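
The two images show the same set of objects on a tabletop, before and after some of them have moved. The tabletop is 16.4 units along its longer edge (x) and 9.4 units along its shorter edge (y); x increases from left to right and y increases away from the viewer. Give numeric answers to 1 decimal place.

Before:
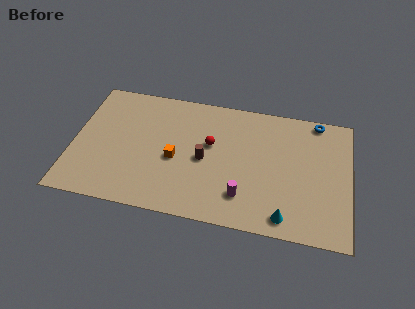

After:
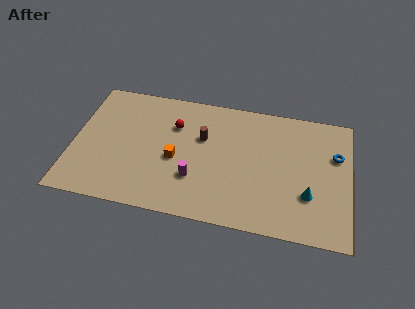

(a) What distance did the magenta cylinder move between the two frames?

3.0

From (10.2, 2.2) to (7.3, 2.9), the magenta cylinder covered √(2.9² + 0.7²) ≈ 3.0 units.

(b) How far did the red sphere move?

2.4

The red sphere moved from about (8.1, 5.6) to (5.9, 6.6), a distance of √(2.2² + 1.0²) ≈ 2.4.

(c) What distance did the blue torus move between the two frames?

2.7

The blue torus was near (14.3, 8.6) before and (15.5, 6.2) after, so it travelled √(1.2² + 2.4²) ≈ 2.7 units.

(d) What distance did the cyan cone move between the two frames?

2.2

The cyan cone was near (12.7, 1.2) before and (14.0, 3.0) after, so it travelled √(1.3² + 1.8²) ≈ 2.2 units.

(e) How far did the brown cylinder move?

1.6

The brown cylinder was near (7.8, 4.4) before and (7.6, 6.0) after, so it travelled √(0.2² + 1.6²) ≈ 1.6 units.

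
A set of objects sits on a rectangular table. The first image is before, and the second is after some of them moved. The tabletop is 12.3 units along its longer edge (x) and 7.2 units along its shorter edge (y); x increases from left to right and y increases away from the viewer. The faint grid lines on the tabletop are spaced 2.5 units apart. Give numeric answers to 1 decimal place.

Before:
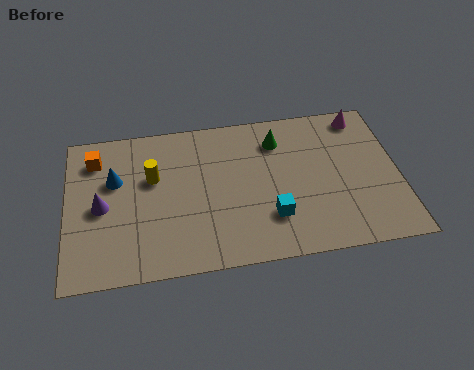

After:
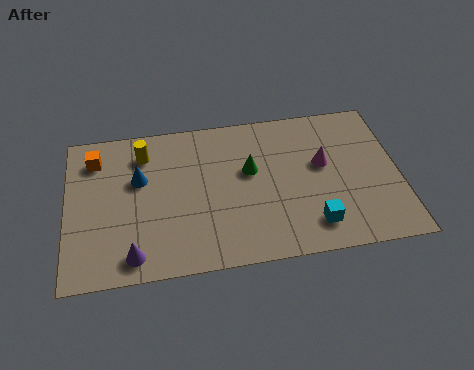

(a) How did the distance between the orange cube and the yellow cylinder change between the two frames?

-0.6

Before: roughly 2.4 units apart; after: 1.8. That's 0.6 units closer together.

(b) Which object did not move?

the orange cube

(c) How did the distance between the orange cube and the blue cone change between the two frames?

+0.7

Before: roughly 1.3 units apart; after: 2.0. That's 0.7 units further apart.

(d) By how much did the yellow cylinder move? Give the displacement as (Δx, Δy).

(-0.3, 1.2)

From the two frames, the yellow cylinder sits at roughly (3.2, 4.5) before and (2.9, 5.7) after.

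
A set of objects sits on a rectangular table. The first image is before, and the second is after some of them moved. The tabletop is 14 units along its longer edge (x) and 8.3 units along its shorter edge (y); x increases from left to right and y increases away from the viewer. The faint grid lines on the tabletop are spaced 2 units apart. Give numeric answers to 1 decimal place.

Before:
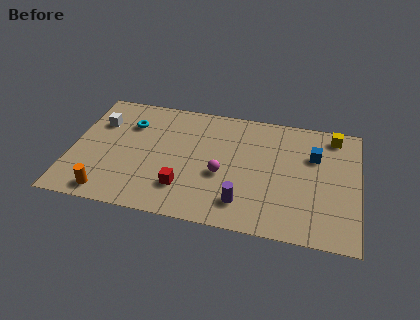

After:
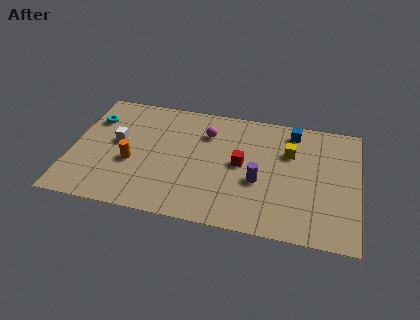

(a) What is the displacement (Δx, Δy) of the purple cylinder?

(0.7, 1.6)

The purple cylinder started near (8.5, 1.7) and ended near (9.2, 3.3).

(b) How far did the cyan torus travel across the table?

1.8

The cyan torus was near (2.7, 6.0) before and (0.9, 6.0) after, so it travelled √(1.8² + 0.0²) ≈ 1.8 units.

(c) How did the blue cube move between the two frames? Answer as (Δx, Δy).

(-1.1, 1.5)

From the two frames, the blue cube sits at roughly (11.8, 5.6) before and (10.7, 7.1) after.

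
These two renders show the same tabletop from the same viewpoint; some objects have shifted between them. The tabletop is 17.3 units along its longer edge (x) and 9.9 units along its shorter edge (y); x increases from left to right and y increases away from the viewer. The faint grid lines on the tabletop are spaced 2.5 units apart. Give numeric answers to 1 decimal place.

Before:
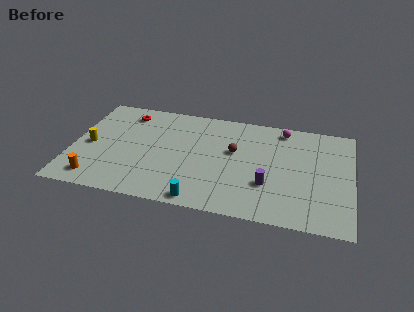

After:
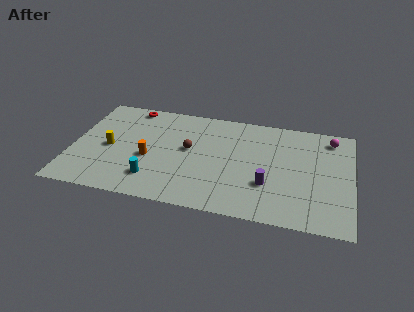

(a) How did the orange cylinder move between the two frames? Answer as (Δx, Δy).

(3.1, 2.6)

The orange cylinder was at about (1.7, 1.5) and moved to about (4.8, 4.1).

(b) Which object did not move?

the purple cylinder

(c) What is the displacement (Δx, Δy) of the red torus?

(0.2, 0.7)

The red torus started near (3.1, 8.2) and ended near (3.3, 8.9).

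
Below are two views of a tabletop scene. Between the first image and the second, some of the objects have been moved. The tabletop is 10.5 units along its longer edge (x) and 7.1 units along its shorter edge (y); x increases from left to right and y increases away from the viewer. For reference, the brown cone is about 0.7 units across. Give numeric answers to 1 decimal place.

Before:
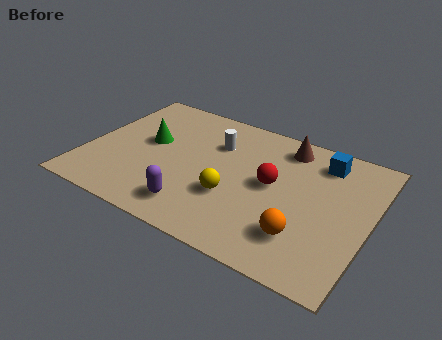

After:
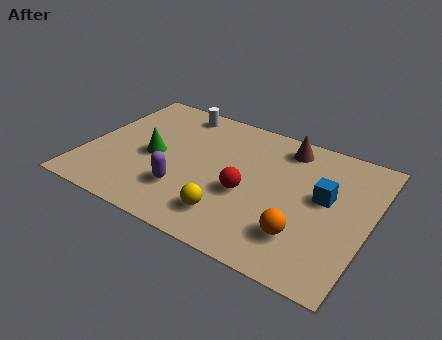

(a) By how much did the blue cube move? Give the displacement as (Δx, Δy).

(0.3, -1.8)

The blue cube was at about (8.5, 5.8) and moved to about (8.8, 4.0).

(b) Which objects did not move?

the brown cone and the orange sphere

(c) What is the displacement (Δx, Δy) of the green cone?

(0.3, -0.7)

The green cone was at about (2.2, 4.0) and moved to about (2.5, 3.3).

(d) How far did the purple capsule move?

0.9

The purple capsule was near (4.4, 1.3) before and (3.9, 2.0) after, so it travelled √(0.5² + 0.7²) ≈ 0.9 units.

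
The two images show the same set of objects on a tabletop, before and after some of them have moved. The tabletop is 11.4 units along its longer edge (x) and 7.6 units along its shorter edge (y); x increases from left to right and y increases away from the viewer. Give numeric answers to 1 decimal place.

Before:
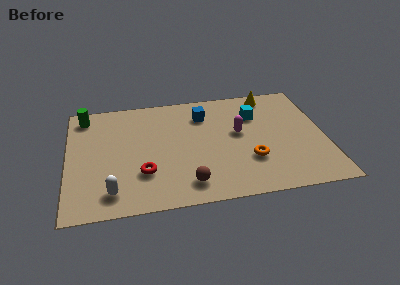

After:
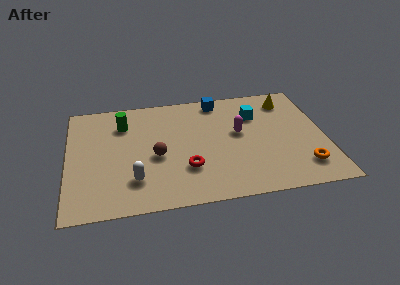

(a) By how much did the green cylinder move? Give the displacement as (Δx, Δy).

(1.7, -0.8)

The green cylinder was at about (0.8, 6.5) and moved to about (2.5, 5.7).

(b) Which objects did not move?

the cyan cube and the magenta capsule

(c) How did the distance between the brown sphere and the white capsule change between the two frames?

-1.6

The distance was about 3.3 in the first image and 1.7 in the second, so they moved 1.6 units closer together.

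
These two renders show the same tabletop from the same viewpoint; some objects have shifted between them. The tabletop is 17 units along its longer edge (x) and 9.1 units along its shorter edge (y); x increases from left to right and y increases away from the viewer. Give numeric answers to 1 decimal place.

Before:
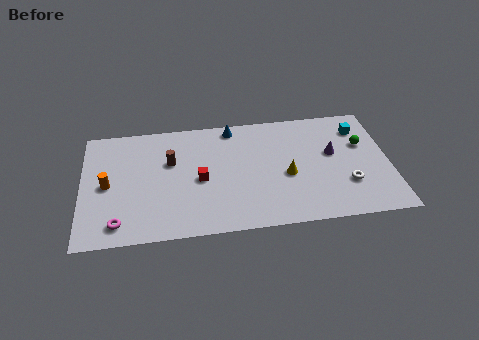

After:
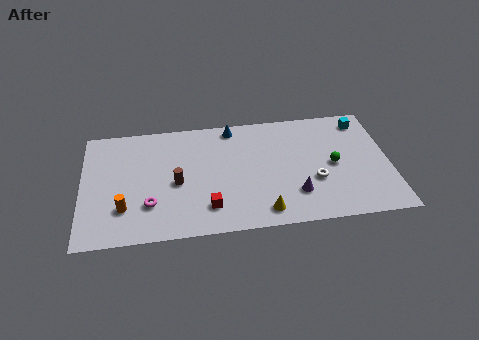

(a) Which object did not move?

the blue cone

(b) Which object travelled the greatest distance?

the purple cone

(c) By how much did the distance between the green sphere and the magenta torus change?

-3.9

Before: roughly 14.3 units apart; after: 10.4. That's 3.9 units closer together.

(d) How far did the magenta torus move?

2.1

The magenta torus moved from about (2.0, 1.4) to (3.7, 2.6), a distance of √(1.7² + 1.2²) ≈ 2.1.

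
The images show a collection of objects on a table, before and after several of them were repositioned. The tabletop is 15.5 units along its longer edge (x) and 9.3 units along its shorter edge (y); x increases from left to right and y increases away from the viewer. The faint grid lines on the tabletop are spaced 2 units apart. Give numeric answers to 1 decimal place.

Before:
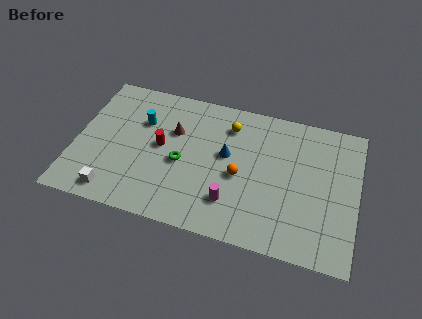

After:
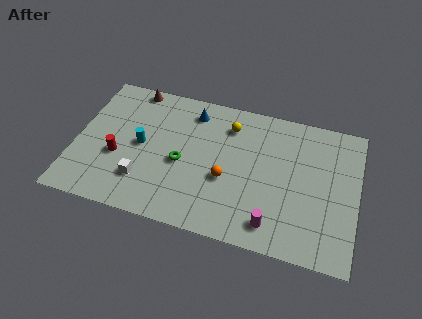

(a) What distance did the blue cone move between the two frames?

3.2

The blue cone was near (8.3, 5.3) before and (6.2, 7.7) after, so it travelled √(2.1² + 2.4²) ≈ 3.2 units.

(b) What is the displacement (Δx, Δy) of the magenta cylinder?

(2.3, -0.8)

The magenta cylinder started near (8.8, 2.3) and ended near (11.1, 1.5).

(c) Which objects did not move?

the green torus and the yellow sphere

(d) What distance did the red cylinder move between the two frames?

2.6

From (4.7, 4.9) to (2.4, 3.6), the red cylinder covered √(2.3² + 1.3²) ≈ 2.6 units.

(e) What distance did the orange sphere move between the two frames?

0.8

The orange sphere moved from about (9.1, 4.1) to (8.4, 3.7), a distance of √(0.7² + 0.4²) ≈ 0.8.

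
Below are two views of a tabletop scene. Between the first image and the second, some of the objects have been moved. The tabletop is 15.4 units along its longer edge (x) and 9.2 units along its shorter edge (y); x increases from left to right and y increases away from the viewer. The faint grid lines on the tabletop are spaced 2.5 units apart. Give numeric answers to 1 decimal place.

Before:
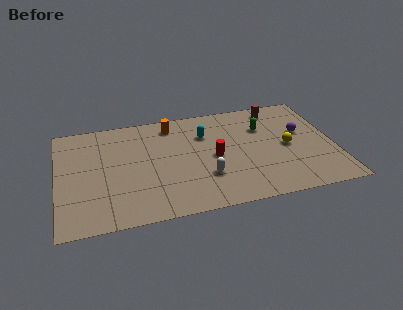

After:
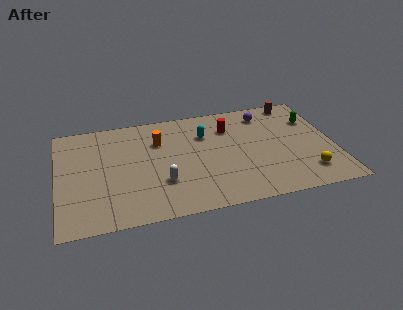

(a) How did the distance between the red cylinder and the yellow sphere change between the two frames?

+2.2

They were about 4.1 units apart before and 6.3 after — 2.2 units further apart.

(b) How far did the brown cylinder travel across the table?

1.1

The brown cylinder was near (12.5, 8.0) before and (13.6, 8.3) after, so it travelled √(1.1² + 0.3²) ≈ 1.1 units.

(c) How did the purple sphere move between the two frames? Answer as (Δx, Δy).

(-1.9, 2.1)

The purple sphere started near (13.7, 5.5) and ended near (11.8, 7.6).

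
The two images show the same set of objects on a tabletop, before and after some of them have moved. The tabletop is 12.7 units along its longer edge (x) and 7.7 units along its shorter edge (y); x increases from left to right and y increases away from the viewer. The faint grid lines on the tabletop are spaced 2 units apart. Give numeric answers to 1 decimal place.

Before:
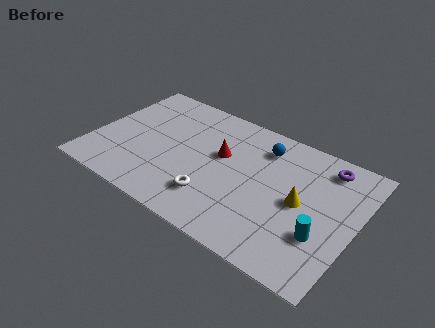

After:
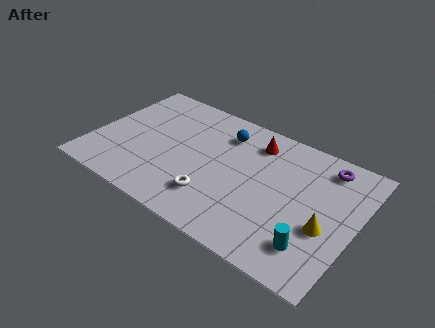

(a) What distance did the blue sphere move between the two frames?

1.9

The blue sphere was near (7.9, 6.1) before and (6.0, 6.0) after, so it travelled √(1.9² + 0.1²) ≈ 1.9 units.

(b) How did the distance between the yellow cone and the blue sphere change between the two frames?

+3.0

The distance was about 3.2 in the first image and 6.2 in the second, so they moved 3.0 units further apart.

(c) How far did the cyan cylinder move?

0.9

From (11.3, 2.5) to (11.0, 1.7), the cyan cylinder covered √(0.3² + 0.8²) ≈ 0.9 units.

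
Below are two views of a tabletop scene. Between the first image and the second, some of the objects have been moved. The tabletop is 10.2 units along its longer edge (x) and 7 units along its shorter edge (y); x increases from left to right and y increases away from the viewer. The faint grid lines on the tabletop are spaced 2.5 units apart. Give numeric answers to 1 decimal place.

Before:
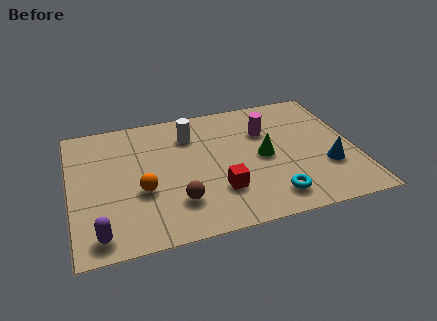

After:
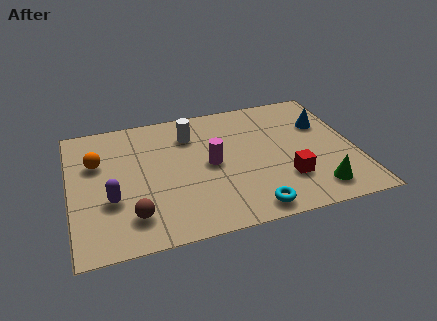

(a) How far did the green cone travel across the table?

2.8

The green cone was near (6.9, 3.4) before and (8.6, 1.2) after, so it travelled √(1.7² + 2.2²) ≈ 2.8 units.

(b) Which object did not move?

the white cylinder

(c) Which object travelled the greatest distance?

the green cone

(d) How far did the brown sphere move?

1.6

The brown sphere was near (3.7, 1.8) before and (2.1, 1.5) after, so it travelled √(1.6² + 0.3²) ≈ 1.6 units.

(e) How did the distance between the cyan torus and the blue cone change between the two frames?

+2.5

They were about 2.4 units apart before and 4.9 after — 2.5 units further apart.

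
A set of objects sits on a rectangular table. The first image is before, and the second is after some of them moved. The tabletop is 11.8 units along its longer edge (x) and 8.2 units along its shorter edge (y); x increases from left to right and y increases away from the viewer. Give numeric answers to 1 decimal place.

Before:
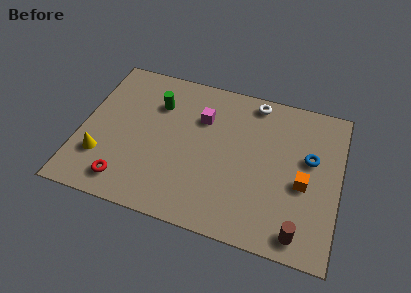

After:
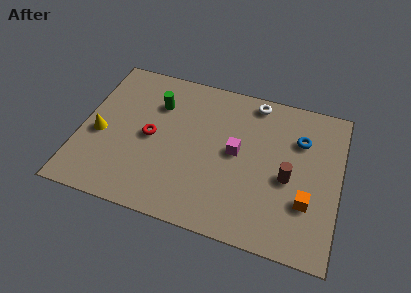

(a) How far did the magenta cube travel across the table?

2.2

From (5.4, 5.7) to (7.1, 4.3), the magenta cube covered √(1.7² + 1.4²) ≈ 2.2 units.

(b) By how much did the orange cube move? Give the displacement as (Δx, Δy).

(0.2, -0.9)

From the two frames, the orange cube sits at roughly (10.2, 3.5) before and (10.4, 2.6) after.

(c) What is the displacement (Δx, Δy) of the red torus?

(0.9, 2.7)

The red torus started near (2.3, 1.3) and ended near (3.2, 4.0).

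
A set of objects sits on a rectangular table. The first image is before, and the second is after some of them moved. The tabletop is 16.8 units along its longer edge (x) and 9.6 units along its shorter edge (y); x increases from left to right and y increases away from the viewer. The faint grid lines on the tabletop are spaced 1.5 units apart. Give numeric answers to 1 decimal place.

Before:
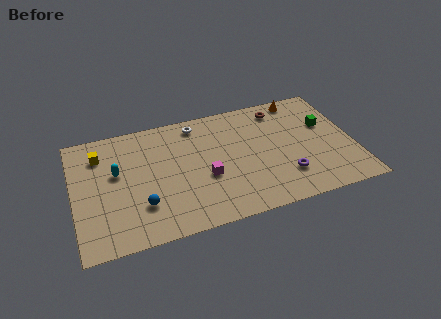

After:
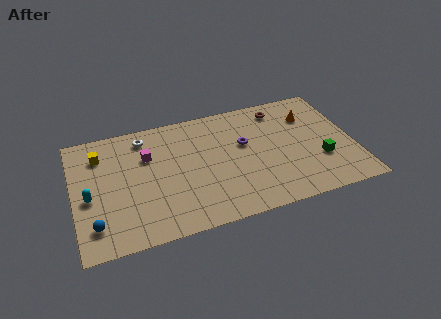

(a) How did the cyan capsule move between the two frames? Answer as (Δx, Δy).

(-1.7, -1.5)

From the two frames, the cyan capsule sits at roughly (2.6, 5.7) before and (0.9, 4.2) after.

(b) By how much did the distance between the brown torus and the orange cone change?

+0.6

Before: roughly 1.4 units apart; after: 2.0. That's 0.6 units further apart.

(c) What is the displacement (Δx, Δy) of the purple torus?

(-2.2, 3.3)

The purple torus started near (12.5, 2.5) and ended near (10.3, 5.8).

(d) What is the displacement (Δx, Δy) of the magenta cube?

(-3.3, 2.7)

The magenta cube was at about (7.8, 3.8) and moved to about (4.5, 6.5).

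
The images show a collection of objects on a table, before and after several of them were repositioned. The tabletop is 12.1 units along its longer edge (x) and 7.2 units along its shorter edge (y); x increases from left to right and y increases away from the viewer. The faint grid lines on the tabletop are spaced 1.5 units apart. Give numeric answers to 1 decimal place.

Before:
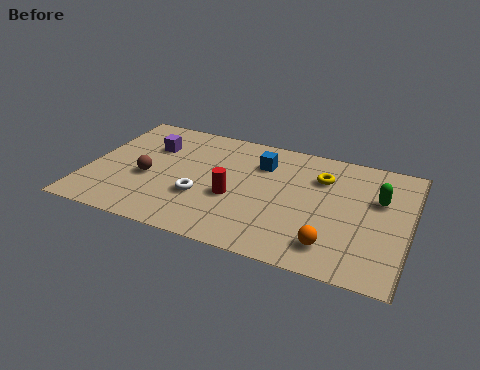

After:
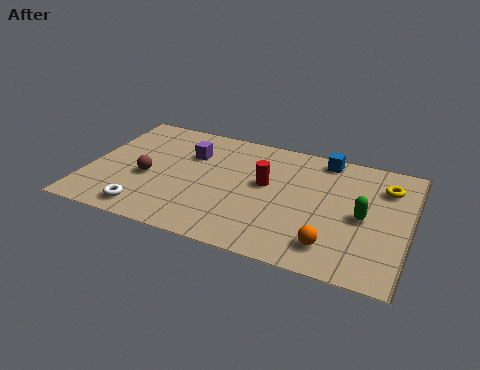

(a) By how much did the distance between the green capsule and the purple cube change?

-1.8

They were about 8.7 units apart before and 6.9 after — 1.8 units closer together.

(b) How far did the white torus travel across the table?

2.4

From (4.4, 2.5) to (2.5, 1.0), the white torus covered √(1.9² + 1.5²) ≈ 2.4 units.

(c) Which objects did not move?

the brown sphere and the orange sphere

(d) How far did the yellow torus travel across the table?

2.4

The yellow torus moved from about (8.7, 5.2) to (11.1, 5.4), a distance of √(2.4² + 0.2²) ≈ 2.4.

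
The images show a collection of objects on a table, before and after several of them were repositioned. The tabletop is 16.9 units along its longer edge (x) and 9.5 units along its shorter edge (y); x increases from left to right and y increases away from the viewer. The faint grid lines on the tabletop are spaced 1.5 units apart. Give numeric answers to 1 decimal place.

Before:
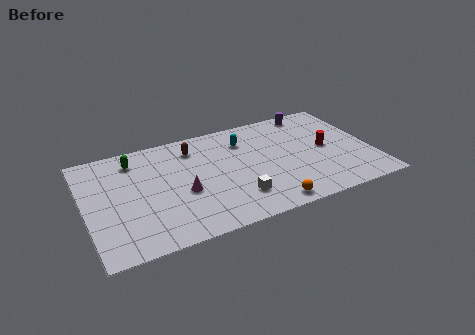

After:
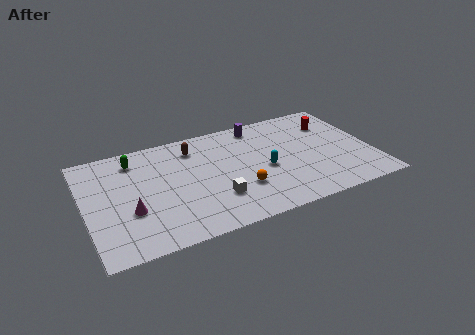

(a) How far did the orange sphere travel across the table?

2.4

From (10.3, 1.0) to (8.9, 3.0), the orange sphere covered √(1.4² + 2.0²) ≈ 2.4 units.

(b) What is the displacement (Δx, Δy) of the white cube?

(-1.2, 0.4)

From the two frames, the white cube sits at roughly (8.6, 2.3) before and (7.4, 2.7) after.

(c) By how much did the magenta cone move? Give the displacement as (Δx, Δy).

(-3.1, -0.5)

From the two frames, the magenta cone sits at roughly (5.6, 3.9) before and (2.5, 3.4) after.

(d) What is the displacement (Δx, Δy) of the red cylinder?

(0.6, 2.2)

The red cylinder started near (14.3, 4.8) and ended near (14.9, 7.0).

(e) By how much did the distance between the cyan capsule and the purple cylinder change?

-0.4

Before: roughly 4.5 units apart; after: 4.1. That's 0.4 units closer together.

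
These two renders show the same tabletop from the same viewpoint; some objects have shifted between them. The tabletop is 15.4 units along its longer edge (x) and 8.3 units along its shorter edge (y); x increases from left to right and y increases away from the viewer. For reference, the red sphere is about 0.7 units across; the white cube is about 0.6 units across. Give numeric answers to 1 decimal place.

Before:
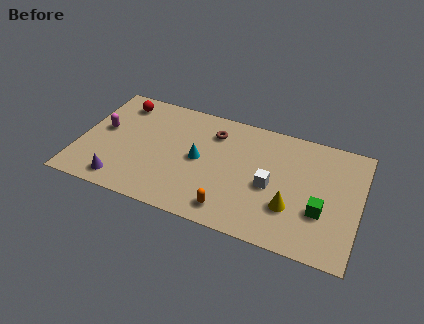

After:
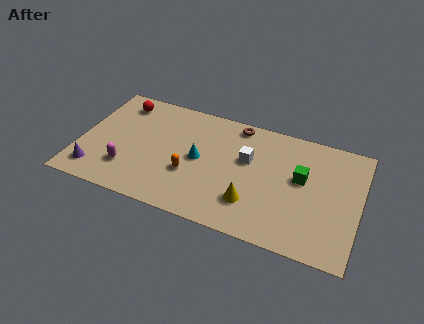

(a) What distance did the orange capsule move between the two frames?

2.9

From (8.6, 1.3) to (6.2, 3.0), the orange capsule covered √(2.4² + 1.7²) ≈ 2.9 units.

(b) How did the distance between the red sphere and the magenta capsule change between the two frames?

+2.4

Before: roughly 2.4 units apart; after: 4.8. That's 2.4 units further apart.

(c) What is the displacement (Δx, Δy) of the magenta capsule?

(1.6, -2.4)

The magenta capsule was at about (1.2, 4.6) and moved to about (2.8, 2.2).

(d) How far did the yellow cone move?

2.1

The yellow cone was near (11.8, 2.6) before and (9.7, 2.2) after, so it travelled √(2.1² + 0.4²) ≈ 2.1 units.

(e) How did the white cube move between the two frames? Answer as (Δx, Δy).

(-1.4, 1.4)

The white cube was at about (10.6, 3.7) and moved to about (9.2, 5.1).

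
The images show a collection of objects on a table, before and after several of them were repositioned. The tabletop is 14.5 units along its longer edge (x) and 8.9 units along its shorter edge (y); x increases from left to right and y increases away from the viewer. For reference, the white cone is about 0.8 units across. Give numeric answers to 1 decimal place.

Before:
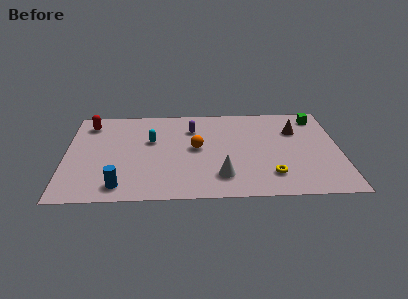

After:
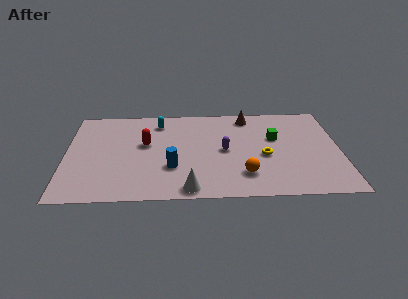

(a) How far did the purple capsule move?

2.8

From (6.7, 6.6) to (8.4, 4.4), the purple capsule covered √(1.7² + 2.2²) ≈ 2.8 units.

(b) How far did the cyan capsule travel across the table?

1.8

The cyan capsule was near (4.5, 5.5) before and (4.9, 7.3) after, so it travelled √(0.4² + 1.8²) ≈ 1.8 units.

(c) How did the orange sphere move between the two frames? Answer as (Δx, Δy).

(2.5, -2.6)

The orange sphere was at about (6.9, 4.7) and moved to about (9.4, 2.1).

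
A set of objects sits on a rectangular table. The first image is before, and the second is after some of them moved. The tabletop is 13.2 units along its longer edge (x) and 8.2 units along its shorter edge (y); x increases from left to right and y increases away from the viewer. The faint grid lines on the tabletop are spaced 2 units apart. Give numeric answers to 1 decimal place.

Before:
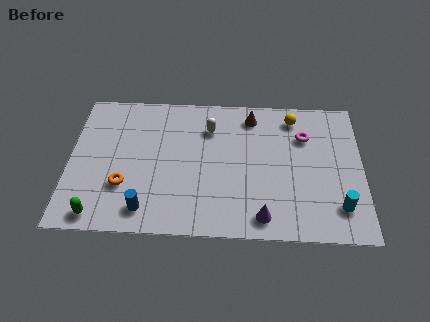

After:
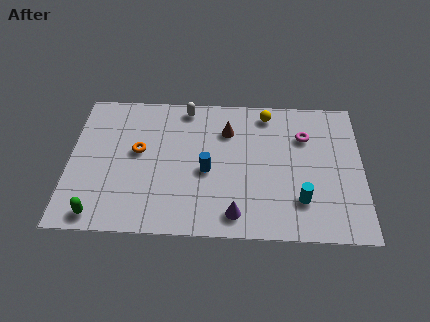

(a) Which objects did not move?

the magenta torus and the green capsule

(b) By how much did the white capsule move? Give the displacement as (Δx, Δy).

(-1.1, 1.2)

The white capsule started near (6.3, 6.1) and ended near (5.2, 7.3).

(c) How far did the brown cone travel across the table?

1.4

From (8.2, 6.9) to (7.1, 6.0), the brown cone covered √(1.1² + 0.9²) ≈ 1.4 units.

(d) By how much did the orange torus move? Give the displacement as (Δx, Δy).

(0.6, 2.0)

The orange torus was at about (2.5, 2.6) and moved to about (3.1, 4.6).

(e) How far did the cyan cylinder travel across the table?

1.7

The cyan cylinder was near (12.1, 1.8) before and (10.4, 2.1) after, so it travelled √(1.7² + 0.3²) ≈ 1.7 units.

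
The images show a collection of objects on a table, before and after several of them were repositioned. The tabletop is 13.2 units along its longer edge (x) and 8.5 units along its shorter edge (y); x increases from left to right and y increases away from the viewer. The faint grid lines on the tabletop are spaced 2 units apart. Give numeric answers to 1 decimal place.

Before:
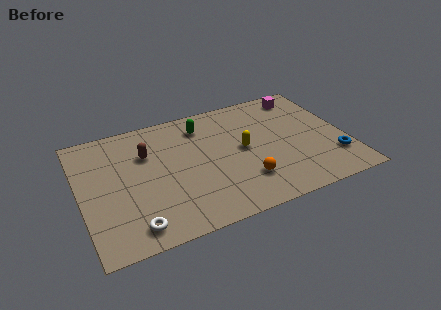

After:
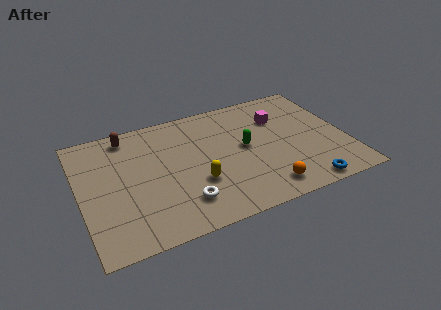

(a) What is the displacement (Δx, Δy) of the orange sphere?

(0.9, -0.9)

From the two frames, the orange sphere sits at roughly (7.9, 2.2) before and (8.8, 1.3) after.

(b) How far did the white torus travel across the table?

2.6

The white torus moved from about (2.3, 1.2) to (4.8, 1.9), a distance of √(2.5² + 0.7²) ≈ 2.6.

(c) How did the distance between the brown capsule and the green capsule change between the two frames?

+3.2

They were about 3.1 units apart before and 6.3 after — 3.2 units further apart.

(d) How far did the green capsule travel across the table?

3.0

The green capsule moved from about (6.3, 6.8) to (8.2, 4.5), a distance of √(1.9² + 2.3²) ≈ 3.0.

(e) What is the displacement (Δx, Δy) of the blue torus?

(-1.7, -1.4)

From the two frames, the blue torus sits at roughly (12.4, 2.2) before and (10.7, 0.8) after.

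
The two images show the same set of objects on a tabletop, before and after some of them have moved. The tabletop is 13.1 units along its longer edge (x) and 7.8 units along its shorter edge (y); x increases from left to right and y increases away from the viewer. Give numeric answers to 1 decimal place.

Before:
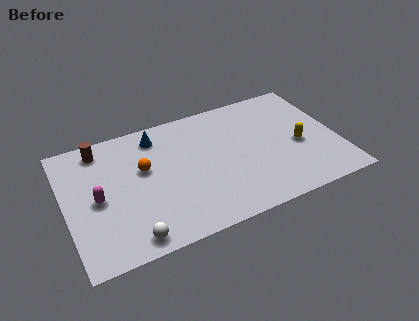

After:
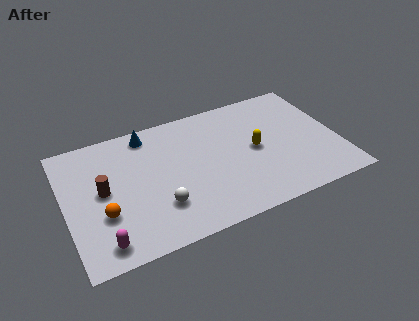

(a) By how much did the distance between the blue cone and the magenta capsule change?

+2.1

They were about 4.2 units apart before and 6.3 after — 2.1 units further apart.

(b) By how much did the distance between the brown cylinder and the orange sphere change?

-1.4

The distance was about 2.8 in the first image and 1.4 in the second, so they moved 1.4 units closer together.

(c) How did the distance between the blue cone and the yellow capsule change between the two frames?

-1.6

Before: roughly 7.3 units apart; after: 5.7. That's 1.6 units closer together.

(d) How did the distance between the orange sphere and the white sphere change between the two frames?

-1.3

They were about 3.9 units apart before and 2.6 after — 1.3 units closer together.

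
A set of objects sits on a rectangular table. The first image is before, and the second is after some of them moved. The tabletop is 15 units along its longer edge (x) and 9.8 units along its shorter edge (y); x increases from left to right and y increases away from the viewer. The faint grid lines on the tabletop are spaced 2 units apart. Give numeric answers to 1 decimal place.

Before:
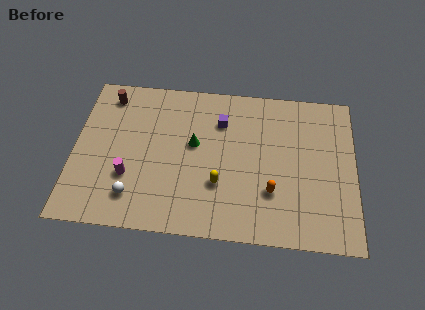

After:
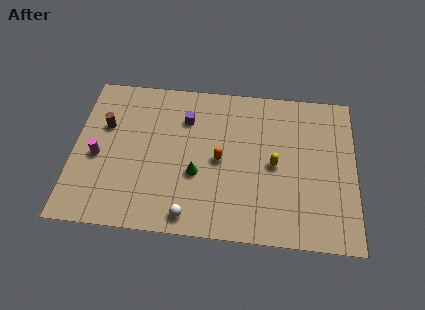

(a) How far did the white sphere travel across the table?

3.1

The white sphere moved from about (3.3, 2.0) to (6.3, 1.1), a distance of √(3.0² + 0.9²) ≈ 3.1.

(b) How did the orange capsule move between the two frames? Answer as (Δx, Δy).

(-2.8, 1.7)

The orange capsule was at about (10.6, 3.0) and moved to about (7.8, 4.7).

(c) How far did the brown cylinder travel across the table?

2.0

From (1.7, 8.3) to (1.6, 6.3), the brown cylinder covered √(0.1² + 2.0²) ≈ 2.0 units.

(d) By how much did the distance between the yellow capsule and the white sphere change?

+1.0

Before: roughly 4.7 units apart; after: 5.7. That's 1.0 units further apart.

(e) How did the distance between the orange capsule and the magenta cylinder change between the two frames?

-1.1

They were about 7.6 units apart before and 6.5 after — 1.1 units closer together.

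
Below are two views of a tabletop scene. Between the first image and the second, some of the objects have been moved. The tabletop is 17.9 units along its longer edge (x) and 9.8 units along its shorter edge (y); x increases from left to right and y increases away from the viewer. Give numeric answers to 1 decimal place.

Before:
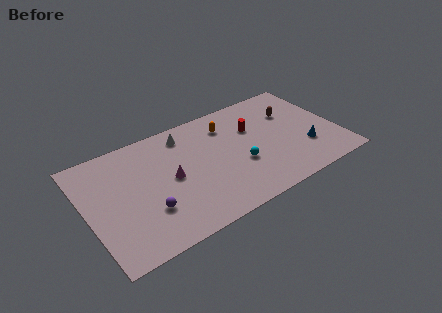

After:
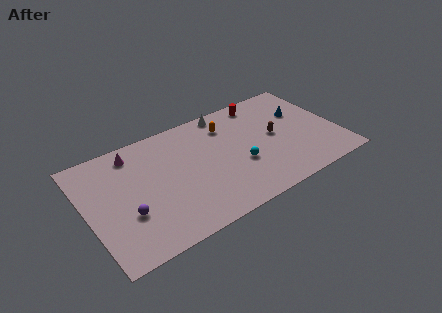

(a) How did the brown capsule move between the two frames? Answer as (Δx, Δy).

(-1.5, -1.6)

The brown capsule started near (15.0, 6.7) and ended near (13.5, 5.1).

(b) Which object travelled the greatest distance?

the magenta cone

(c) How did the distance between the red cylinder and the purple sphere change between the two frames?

+2.9

Before: roughly 8.8 units apart; after: 11.7. That's 2.9 units further apart.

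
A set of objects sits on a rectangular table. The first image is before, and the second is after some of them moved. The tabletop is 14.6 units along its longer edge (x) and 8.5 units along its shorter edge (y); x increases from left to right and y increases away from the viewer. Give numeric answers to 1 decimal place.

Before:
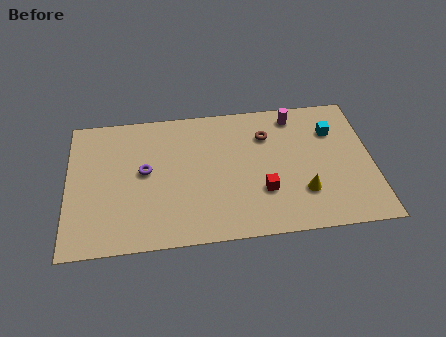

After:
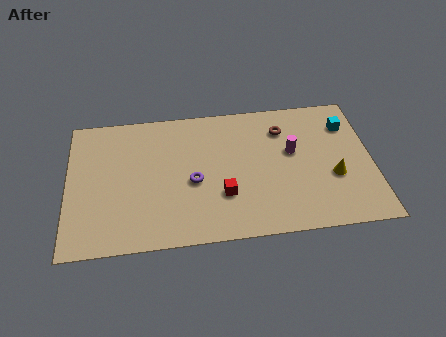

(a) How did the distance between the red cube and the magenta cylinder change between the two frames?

-0.8

They were about 4.9 units apart before and 4.1 after — 0.8 units closer together.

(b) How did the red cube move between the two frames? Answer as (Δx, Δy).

(-1.9, 0.0)

The red cube was at about (9.3, 2.7) and moved to about (7.4, 2.7).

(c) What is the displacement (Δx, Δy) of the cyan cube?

(0.7, 0.3)

The cyan cube was at about (12.8, 6.1) and moved to about (13.5, 6.4).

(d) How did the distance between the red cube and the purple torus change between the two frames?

-4.2

Before: roughly 5.9 units apart; after: 1.7. That's 4.2 units closer together.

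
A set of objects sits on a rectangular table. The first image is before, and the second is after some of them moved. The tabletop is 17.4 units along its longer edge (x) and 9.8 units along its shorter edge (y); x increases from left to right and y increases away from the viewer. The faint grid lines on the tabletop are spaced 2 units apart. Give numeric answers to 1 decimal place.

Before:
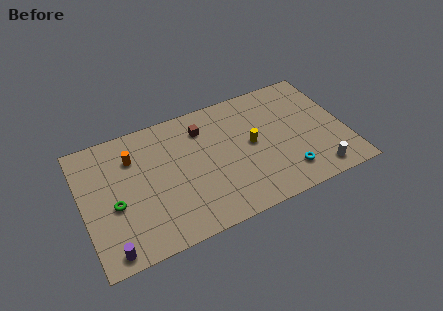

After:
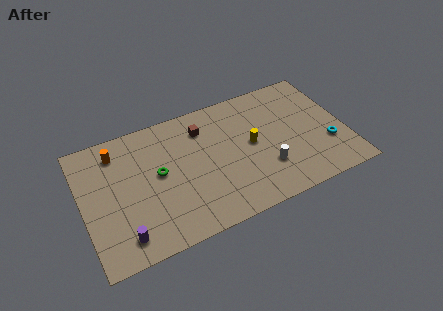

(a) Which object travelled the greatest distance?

the white cylinder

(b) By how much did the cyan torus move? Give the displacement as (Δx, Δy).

(2.9, 1.2)

From the two frames, the cyan torus sits at roughly (13.2, 2.0) before and (16.1, 3.2) after.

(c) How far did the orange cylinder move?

1.3

The orange cylinder was near (3.5, 7.2) before and (2.5, 8.0) after, so it travelled √(1.0² + 0.8²) ≈ 1.3 units.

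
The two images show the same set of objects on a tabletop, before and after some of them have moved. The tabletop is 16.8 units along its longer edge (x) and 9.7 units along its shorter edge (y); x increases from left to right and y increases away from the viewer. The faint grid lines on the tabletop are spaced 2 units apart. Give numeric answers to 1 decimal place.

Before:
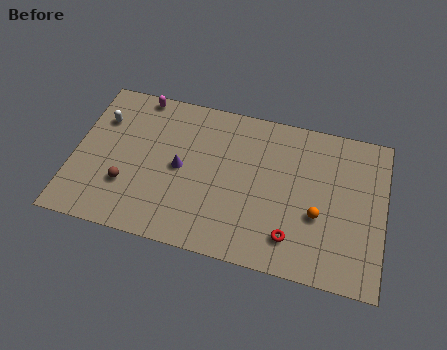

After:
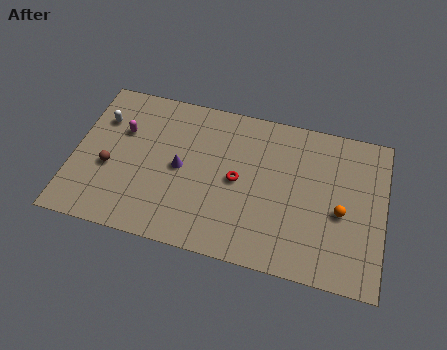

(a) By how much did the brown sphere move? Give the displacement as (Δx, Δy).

(-1.0, 0.9)

The brown sphere started near (3.0, 3.0) and ended near (2.0, 3.9).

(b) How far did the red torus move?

4.2

The red torus was near (12.0, 2.0) before and (8.9, 4.8) after, so it travelled √(3.1² + 2.8²) ≈ 4.2 units.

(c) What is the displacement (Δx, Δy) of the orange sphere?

(1.2, 0.5)

The orange sphere started near (13.3, 3.7) and ended near (14.5, 4.2).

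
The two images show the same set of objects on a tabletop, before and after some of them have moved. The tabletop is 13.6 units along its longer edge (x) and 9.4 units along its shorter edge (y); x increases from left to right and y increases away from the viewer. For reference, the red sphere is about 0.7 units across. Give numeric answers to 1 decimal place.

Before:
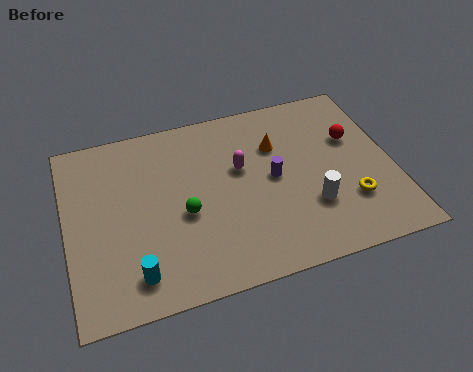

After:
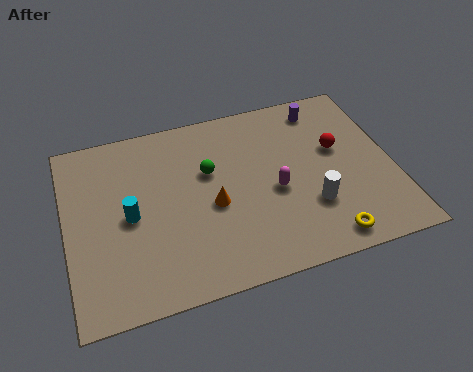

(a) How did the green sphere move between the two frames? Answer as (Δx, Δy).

(1.2, 1.9)

From the two frames, the green sphere sits at roughly (4.8, 4.0) before and (6.0, 5.9) after.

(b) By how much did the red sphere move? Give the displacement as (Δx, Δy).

(-0.7, -0.4)

From the two frames, the red sphere sits at roughly (12.1, 6.0) before and (11.4, 5.6) after.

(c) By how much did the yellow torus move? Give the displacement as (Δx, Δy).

(-1.2, -1.6)

From the two frames, the yellow torus sits at roughly (11.6, 2.7) before and (10.4, 1.1) after.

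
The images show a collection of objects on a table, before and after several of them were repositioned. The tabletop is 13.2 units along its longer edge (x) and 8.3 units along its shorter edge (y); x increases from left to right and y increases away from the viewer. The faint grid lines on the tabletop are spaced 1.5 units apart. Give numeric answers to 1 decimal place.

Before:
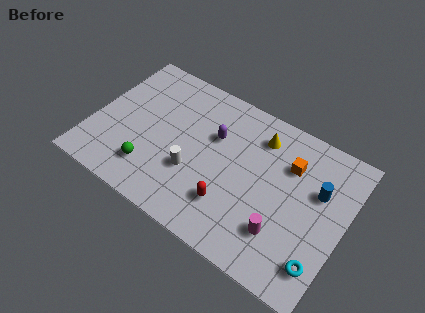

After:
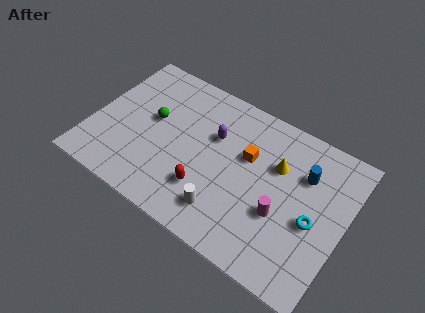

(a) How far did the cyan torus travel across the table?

2.0

The cyan torus moved from about (12.4, 1.7) to (11.7, 3.6), a distance of √(0.7² + 1.9²) ≈ 2.0.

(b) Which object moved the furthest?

the green sphere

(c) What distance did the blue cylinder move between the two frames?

0.9

The blue cylinder moved from about (11.7, 5.3) to (10.9, 5.8), a distance of √(0.8² + 0.5²) ≈ 0.9.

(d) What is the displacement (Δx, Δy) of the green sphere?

(-0.4, 2.8)

From the two frames, the green sphere sits at roughly (3.4, 1.9) before and (3.0, 4.7) after.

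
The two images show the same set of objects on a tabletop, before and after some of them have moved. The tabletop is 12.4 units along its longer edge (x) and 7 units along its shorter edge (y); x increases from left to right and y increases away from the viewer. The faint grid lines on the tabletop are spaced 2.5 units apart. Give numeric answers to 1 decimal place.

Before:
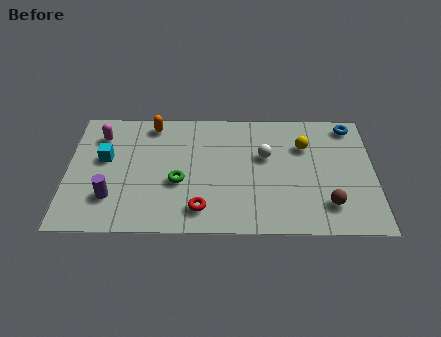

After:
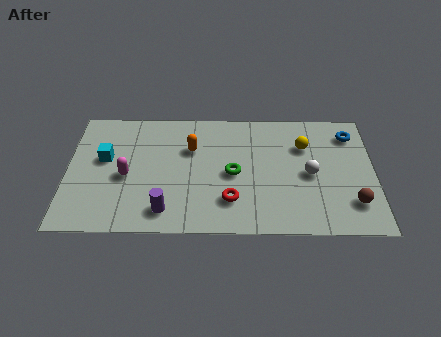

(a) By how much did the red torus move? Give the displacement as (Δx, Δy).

(1.2, 0.5)

From the two frames, the red torus sits at roughly (5.4, 1.3) before and (6.6, 1.8) after.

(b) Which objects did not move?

the cyan cube and the yellow sphere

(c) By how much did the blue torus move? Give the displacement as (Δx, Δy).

(0.0, -0.5)

The blue torus started near (11.5, 6.1) and ended near (11.5, 5.6).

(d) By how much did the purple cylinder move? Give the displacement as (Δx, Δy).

(2.2, -0.7)

The purple cylinder was at about (1.8, 1.9) and moved to about (4.0, 1.2).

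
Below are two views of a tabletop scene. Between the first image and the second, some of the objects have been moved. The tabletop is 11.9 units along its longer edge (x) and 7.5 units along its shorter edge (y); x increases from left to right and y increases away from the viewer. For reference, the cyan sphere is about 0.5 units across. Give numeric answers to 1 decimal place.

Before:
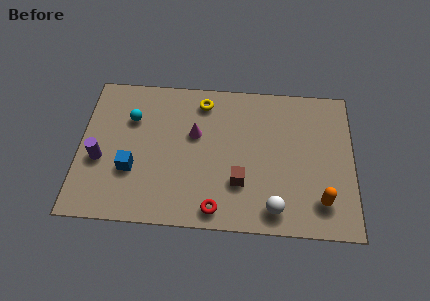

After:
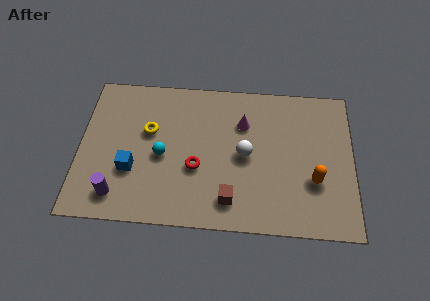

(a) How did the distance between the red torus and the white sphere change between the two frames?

-0.3

Before: roughly 2.5 units apart; after: 2.2. That's 0.3 units closer together.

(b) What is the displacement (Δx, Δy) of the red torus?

(-0.9, 2.0)

From the two frames, the red torus sits at roughly (6.0, 0.9) before and (5.1, 2.9) after.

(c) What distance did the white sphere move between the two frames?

2.9

The white sphere was near (8.5, 1.1) before and (7.2, 3.7) after, so it travelled √(1.3² + 2.6²) ≈ 2.9 units.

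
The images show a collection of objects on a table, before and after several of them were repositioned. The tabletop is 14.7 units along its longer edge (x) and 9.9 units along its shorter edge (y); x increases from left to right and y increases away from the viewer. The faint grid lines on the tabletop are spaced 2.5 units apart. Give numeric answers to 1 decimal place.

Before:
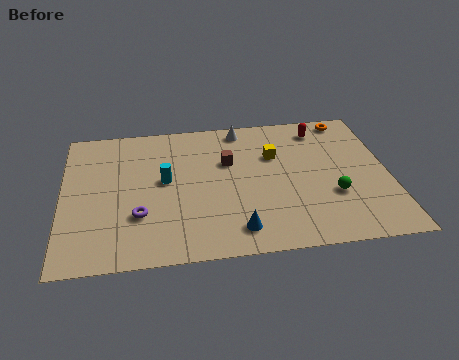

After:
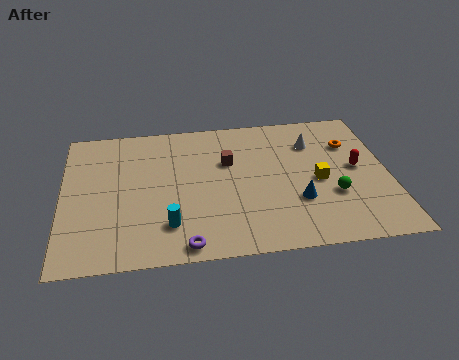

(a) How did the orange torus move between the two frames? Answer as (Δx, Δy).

(0.0, -1.9)

From the two frames, the orange torus sits at roughly (13.1, 8.9) before and (13.1, 7.0) after.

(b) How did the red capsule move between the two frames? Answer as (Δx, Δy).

(1.5, -3.1)

The red capsule was at about (11.8, 8.3) and moved to about (13.3, 5.2).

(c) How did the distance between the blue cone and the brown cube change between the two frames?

-0.4

Before: roughly 4.8 units apart; after: 4.4. That's 0.4 units closer together.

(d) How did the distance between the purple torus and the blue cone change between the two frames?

+1.0

Before: roughly 4.6 units apart; after: 5.6. That's 1.0 units further apart.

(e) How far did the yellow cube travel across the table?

2.8

From (9.6, 6.6) to (11.5, 4.5), the yellow cube covered √(1.9² + 2.1²) ≈ 2.8 units.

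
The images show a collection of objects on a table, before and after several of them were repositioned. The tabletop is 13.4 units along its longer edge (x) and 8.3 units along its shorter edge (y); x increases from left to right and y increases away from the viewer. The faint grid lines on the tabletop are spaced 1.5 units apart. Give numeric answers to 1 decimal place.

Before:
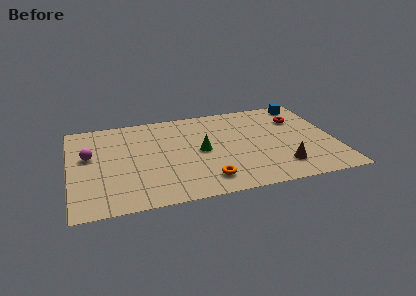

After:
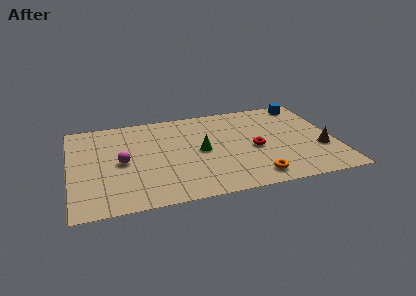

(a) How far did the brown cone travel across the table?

2.4

From (10.5, 1.8) to (12.6, 2.9), the brown cone covered √(2.1² + 1.1²) ≈ 2.4 units.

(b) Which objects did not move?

the green cone and the blue cube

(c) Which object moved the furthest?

the red torus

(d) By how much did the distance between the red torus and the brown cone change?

-0.9

They were about 4.3 units apart before and 3.4 after — 0.9 units closer together.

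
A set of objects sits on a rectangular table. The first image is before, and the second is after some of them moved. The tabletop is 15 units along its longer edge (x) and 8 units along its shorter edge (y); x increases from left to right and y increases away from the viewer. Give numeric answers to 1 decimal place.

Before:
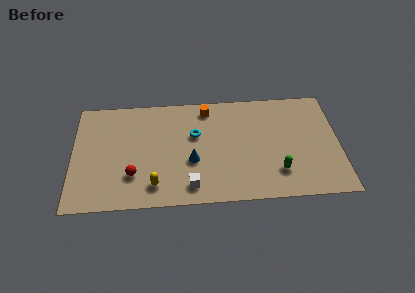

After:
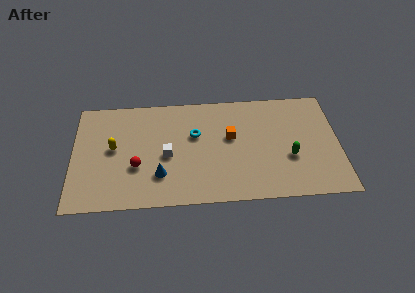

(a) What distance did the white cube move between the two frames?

2.6

From (6.6, 1.3) to (5.3, 3.6), the white cube covered √(1.3² + 2.3²) ≈ 2.6 units.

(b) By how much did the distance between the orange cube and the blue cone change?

+0.8

The distance was about 3.9 in the first image and 4.7 in the second, so they moved 0.8 units further apart.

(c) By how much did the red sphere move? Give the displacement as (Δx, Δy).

(0.2, 0.6)

The red sphere started near (3.4, 2.3) and ended near (3.6, 2.9).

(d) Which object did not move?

the cyan torus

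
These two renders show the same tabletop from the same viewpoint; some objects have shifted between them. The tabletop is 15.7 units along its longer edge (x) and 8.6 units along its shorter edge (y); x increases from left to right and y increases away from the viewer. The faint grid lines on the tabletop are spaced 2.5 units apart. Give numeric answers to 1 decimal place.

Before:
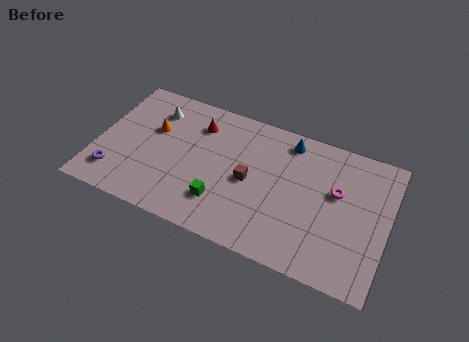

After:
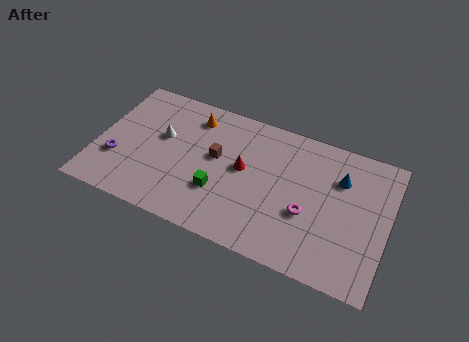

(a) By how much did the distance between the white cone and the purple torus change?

-2.0

The distance was about 5.2 in the first image and 3.2 in the second, so they moved 2.0 units closer together.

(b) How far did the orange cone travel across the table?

2.6

The orange cone was near (2.9, 5.4) before and (4.9, 7.0) after, so it travelled √(2.0² + 1.6²) ≈ 2.6 units.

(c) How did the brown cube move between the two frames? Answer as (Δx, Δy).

(-1.9, 0.8)

The brown cube was at about (8.3, 4.1) and moved to about (6.4, 4.9).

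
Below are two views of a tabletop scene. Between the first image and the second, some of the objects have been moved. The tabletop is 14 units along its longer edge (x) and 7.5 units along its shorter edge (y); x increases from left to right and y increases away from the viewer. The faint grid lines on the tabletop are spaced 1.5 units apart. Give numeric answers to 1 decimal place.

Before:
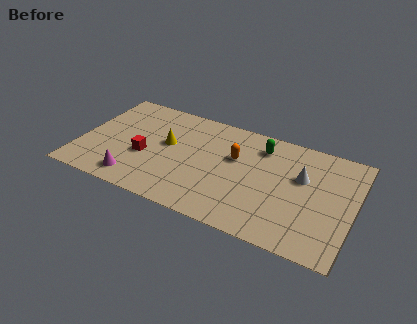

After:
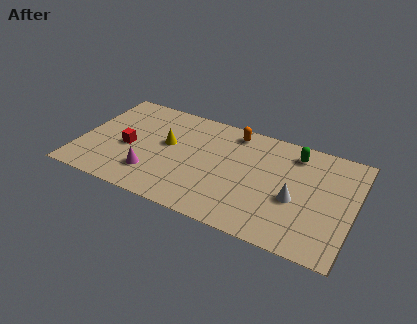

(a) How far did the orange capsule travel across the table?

1.8

The orange capsule was near (7.9, 4.7) before and (7.6, 6.5) after, so it travelled √(0.3² + 1.8²) ≈ 1.8 units.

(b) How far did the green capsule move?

1.7

From (9.1, 6.0) to (10.8, 6.2), the green capsule covered √(1.7² + 0.2²) ≈ 1.7 units.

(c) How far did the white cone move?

1.6

The white cone moved from about (11.3, 4.7) to (11.1, 3.1), a distance of √(0.2² + 1.6²) ≈ 1.6.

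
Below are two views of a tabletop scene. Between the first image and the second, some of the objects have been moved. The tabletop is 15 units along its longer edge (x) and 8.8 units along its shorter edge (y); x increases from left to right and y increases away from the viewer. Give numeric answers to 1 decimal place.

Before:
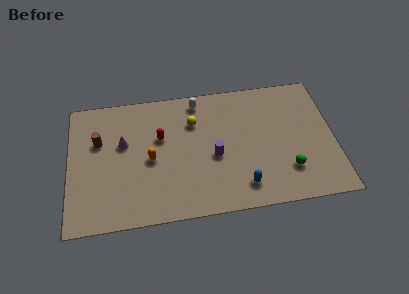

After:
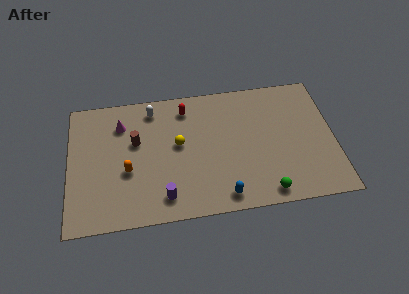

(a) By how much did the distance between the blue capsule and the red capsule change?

+0.5

Before: roughly 6.0 units apart; after: 6.5. That's 0.5 units further apart.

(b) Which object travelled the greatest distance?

the purple cylinder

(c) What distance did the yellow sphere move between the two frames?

1.7

The yellow sphere moved from about (7.1, 6.3) to (6.2, 4.9), a distance of √(0.9² + 1.4²) ≈ 1.7.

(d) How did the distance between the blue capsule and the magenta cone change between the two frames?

+0.3

Before: roughly 7.6 units apart; after: 7.9. That's 0.3 units further apart.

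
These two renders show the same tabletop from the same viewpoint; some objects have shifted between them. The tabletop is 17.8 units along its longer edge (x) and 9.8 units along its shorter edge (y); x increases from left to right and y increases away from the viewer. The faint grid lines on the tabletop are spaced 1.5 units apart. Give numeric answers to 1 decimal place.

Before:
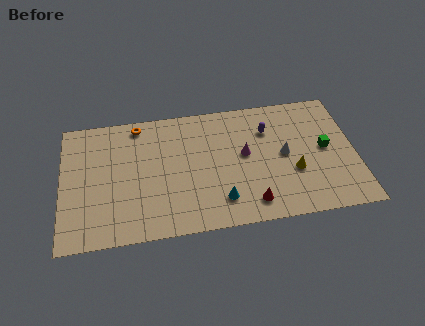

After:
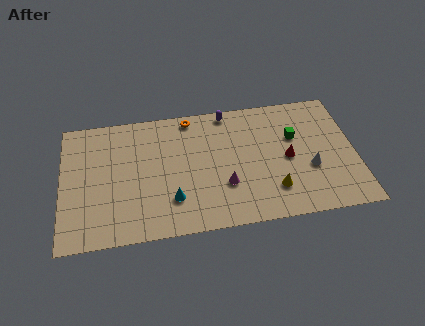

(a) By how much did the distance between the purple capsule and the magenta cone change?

+3.4

The distance was about 2.3 in the first image and 5.7 in the second, so they moved 3.4 units further apart.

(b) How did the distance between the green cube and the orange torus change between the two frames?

-5.1

The distance was about 11.9 in the first image and 6.8 in the second, so they moved 5.1 units closer together.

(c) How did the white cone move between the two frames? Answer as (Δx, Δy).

(1.5, -1.3)

From the two frames, the white cone sits at roughly (13.5, 5.0) before and (15.0, 3.7) after.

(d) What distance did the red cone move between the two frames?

3.9

The red cone moved from about (11.3, 1.6) to (13.7, 4.7), a distance of √(2.4² + 3.1²) ≈ 3.9.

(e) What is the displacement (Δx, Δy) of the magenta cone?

(-1.3, -2.2)

From the two frames, the magenta cone sits at roughly (11.1, 5.4) before and (9.8, 3.2) after.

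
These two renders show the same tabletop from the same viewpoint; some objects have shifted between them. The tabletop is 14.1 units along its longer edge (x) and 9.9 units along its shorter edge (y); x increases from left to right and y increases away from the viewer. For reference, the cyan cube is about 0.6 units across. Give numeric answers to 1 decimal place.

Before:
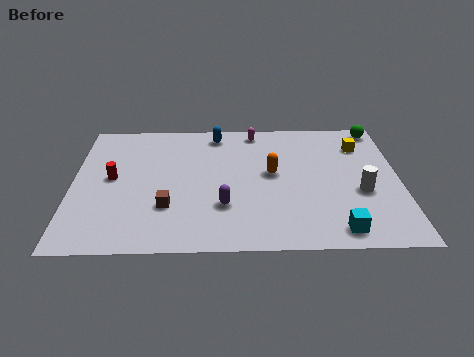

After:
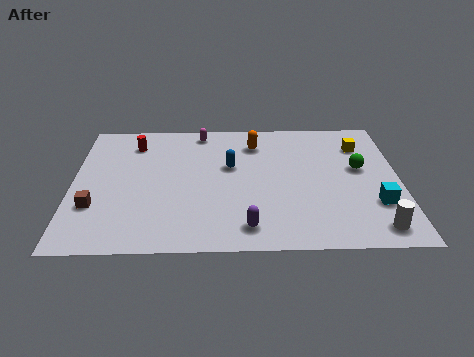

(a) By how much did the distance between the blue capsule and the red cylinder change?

-1.0

They were about 5.6 units apart before and 4.6 after — 1.0 units closer together.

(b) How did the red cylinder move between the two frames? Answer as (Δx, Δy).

(0.9, 2.7)

From the two frames, the red cylinder sits at roughly (1.7, 5.2) before and (2.6, 7.9) after.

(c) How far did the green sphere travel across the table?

3.3

The green sphere moved from about (13.3, 8.9) to (12.4, 5.7), a distance of √(0.9² + 3.2²) ≈ 3.3.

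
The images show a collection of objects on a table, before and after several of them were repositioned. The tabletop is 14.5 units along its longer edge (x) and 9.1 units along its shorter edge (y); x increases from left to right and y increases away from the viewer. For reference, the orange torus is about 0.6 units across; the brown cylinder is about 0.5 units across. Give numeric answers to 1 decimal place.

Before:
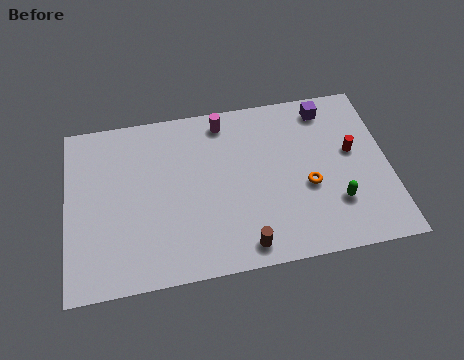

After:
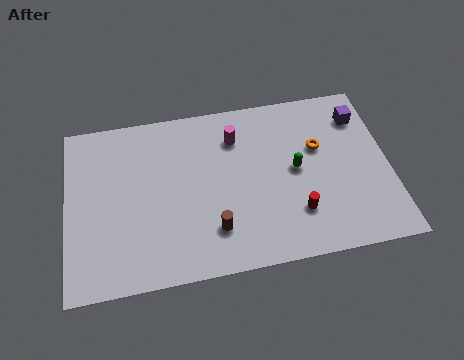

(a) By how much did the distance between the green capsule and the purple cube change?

-1.3

Before: roughly 5.2 units apart; after: 3.9. That's 1.3 units closer together.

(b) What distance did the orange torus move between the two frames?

2.1

The orange torus moved from about (10.8, 3.7) to (11.4, 5.7), a distance of √(0.6² + 2.0²) ≈ 2.1.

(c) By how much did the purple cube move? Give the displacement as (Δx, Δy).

(1.5, -0.7)

From the two frames, the purple cube sits at roughly (11.9, 7.8) before and (13.4, 7.1) after.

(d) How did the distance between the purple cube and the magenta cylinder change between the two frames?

+1.0

The distance was about 4.7 in the first image and 5.7 in the second, so they moved 1.0 units further apart.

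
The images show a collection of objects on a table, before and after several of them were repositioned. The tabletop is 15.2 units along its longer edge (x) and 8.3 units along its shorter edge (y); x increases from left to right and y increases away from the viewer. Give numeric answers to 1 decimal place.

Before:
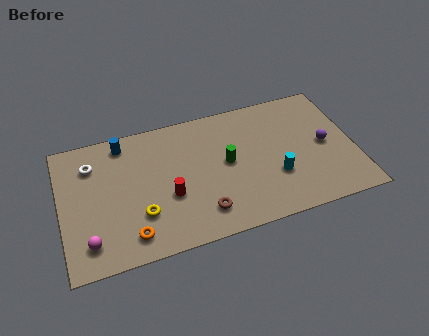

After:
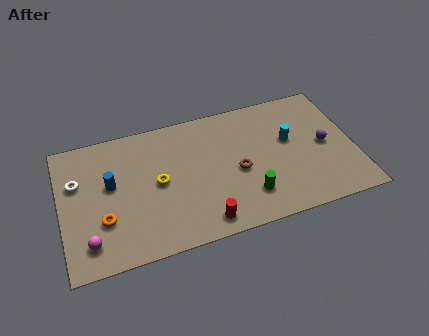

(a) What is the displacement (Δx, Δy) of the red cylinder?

(1.6, -2.1)

From the two frames, the red cylinder sits at roughly (5.5, 3.2) before and (7.1, 1.1) after.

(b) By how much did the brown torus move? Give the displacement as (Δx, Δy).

(2.0, 2.0)

The brown torus started near (7.1, 1.7) and ended near (9.1, 3.7).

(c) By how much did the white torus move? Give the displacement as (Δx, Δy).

(-0.8, -0.9)

The white torus was at about (1.7, 6.3) and moved to about (0.9, 5.4).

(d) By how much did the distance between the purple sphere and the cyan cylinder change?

-1.0

Before: roughly 3.0 units apart; after: 2.0. That's 1.0 units closer together.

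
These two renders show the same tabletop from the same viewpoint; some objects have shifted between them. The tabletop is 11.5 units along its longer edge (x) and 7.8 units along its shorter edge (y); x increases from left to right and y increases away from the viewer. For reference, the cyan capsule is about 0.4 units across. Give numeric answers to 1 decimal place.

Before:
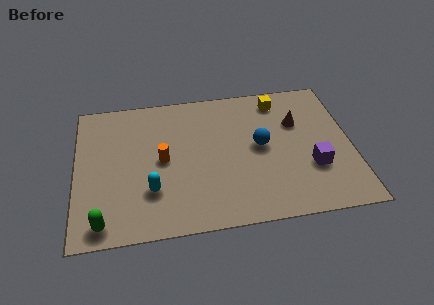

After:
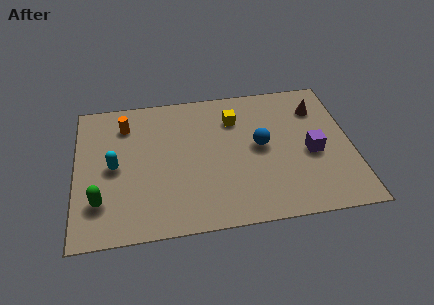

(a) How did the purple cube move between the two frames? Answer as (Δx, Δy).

(0.0, 0.8)

The purple cube was at about (9.8, 2.6) and moved to about (9.8, 3.4).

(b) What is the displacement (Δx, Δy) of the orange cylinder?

(-1.5, 2.2)

The orange cylinder started near (3.6, 3.9) and ended near (2.1, 6.1).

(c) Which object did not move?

the blue sphere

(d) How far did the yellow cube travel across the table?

2.1

From (8.6, 6.6) to (6.7, 5.8), the yellow cube covered √(1.9² + 0.8²) ≈ 2.1 units.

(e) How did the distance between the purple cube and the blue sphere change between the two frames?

-0.4

They were about 2.6 units apart before and 2.2 after — 0.4 units closer together.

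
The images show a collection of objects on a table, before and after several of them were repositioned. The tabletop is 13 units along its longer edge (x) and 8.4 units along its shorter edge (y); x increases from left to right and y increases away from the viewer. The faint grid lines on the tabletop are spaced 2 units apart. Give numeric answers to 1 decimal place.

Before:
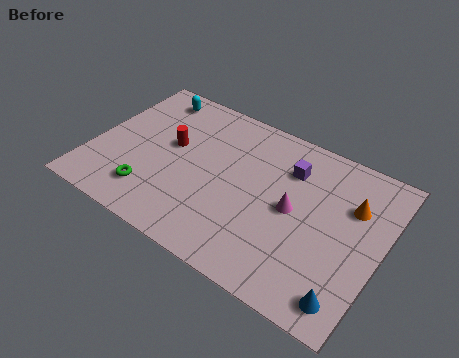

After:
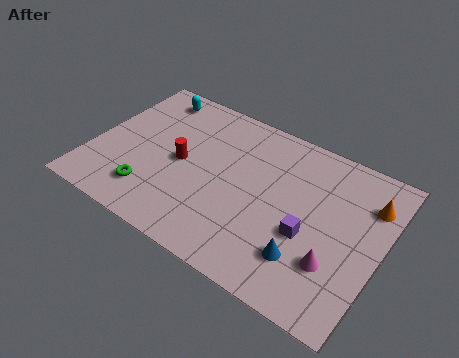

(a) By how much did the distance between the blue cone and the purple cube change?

-4.8

Before: roughly 6.0 units apart; after: 1.2. That's 4.8 units closer together.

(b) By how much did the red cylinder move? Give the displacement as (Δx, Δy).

(0.6, -0.7)

The red cylinder started near (3.4, 4.8) and ended near (4.0, 4.1).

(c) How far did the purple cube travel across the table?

3.2

The purple cube moved from about (8.6, 6.2) to (9.9, 3.3), a distance of √(1.3² + 2.9²) ≈ 3.2.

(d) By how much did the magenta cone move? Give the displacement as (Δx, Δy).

(2.1, -1.7)

From the two frames, the magenta cone sits at roughly (9.1, 4.2) before and (11.2, 2.5) after.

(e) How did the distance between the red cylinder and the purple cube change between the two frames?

+0.6

They were about 5.4 units apart before and 6.0 after — 0.6 units further apart.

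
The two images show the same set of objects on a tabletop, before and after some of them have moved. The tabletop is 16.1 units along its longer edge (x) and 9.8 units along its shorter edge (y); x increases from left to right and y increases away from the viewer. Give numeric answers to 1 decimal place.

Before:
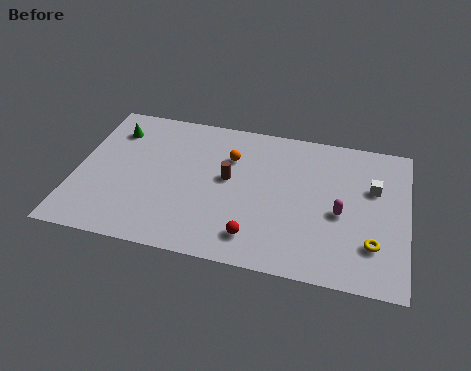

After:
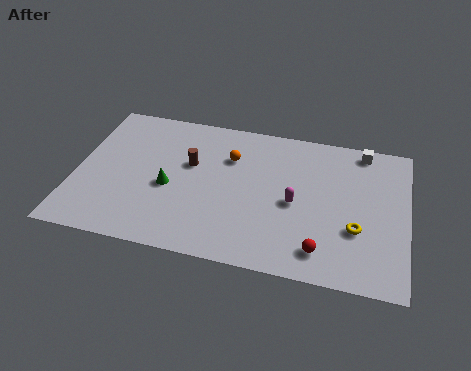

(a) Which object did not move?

the orange sphere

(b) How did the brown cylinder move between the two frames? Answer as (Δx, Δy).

(-1.9, 0.6)

The brown cylinder started near (7.4, 5.4) and ended near (5.5, 6.0).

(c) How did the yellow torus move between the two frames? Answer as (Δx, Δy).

(-0.8, 0.8)

The yellow torus started near (14.5, 2.6) and ended near (13.7, 3.4).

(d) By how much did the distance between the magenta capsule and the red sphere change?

-1.6

They were about 4.7 units apart before and 3.1 after — 1.6 units closer together.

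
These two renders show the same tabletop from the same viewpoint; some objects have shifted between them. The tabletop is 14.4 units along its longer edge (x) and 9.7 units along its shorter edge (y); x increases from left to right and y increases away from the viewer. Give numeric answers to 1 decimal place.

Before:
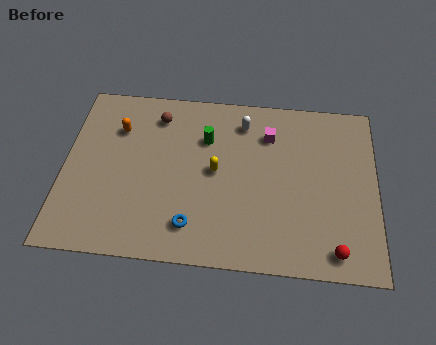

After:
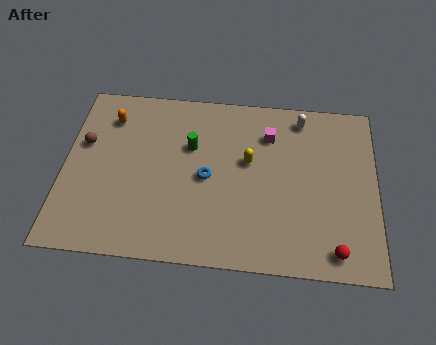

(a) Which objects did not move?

the magenta cube and the red sphere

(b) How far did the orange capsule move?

0.7

The orange capsule moved from about (2.4, 7.0) to (2.0, 7.6), a distance of √(0.4² + 0.6²) ≈ 0.7.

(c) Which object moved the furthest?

the brown sphere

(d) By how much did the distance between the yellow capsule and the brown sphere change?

+3.6

They were about 4.0 units apart before and 7.6 after — 3.6 units further apart.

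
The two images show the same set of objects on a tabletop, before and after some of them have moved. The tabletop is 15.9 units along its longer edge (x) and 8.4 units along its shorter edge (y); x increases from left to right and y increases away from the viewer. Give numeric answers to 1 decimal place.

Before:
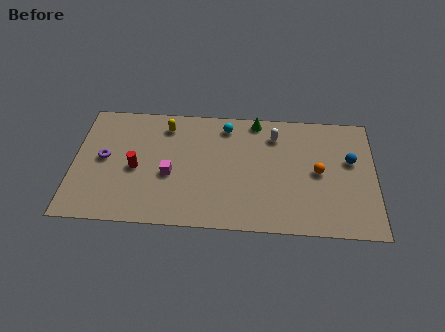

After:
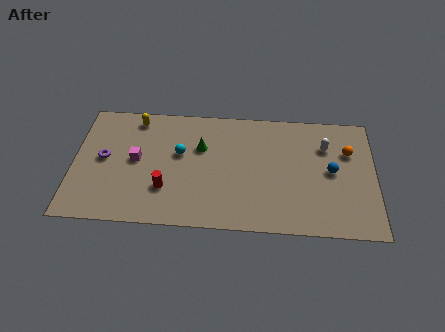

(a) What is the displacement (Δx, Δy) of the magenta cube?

(-1.8, 0.9)

The magenta cube started near (5.1, 3.5) and ended near (3.3, 4.4).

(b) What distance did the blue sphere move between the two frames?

1.3

From (14.6, 5.1) to (13.6, 4.3), the blue sphere covered √(1.0² + 0.8²) ≈ 1.3 units.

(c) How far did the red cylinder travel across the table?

2.1

The red cylinder moved from about (3.3, 3.8) to (4.9, 2.5), a distance of √(1.6² + 1.3²) ≈ 2.1.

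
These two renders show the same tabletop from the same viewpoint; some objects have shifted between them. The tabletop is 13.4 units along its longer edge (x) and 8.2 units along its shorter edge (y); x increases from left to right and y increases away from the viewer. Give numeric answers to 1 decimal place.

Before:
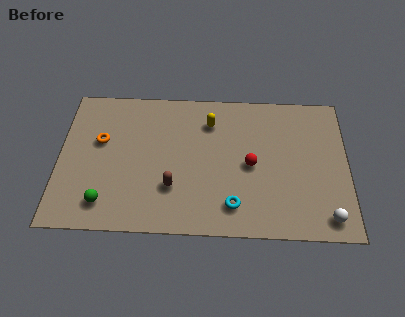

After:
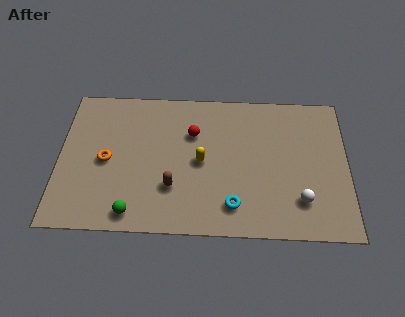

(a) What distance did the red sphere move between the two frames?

3.2

The red sphere moved from about (8.9, 3.9) to (6.2, 5.6), a distance of √(2.7² + 1.7²) ≈ 3.2.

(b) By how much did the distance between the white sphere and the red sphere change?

+1.7

They were about 4.5 units apart before and 6.2 after — 1.7 units further apart.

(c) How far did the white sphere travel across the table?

1.5

The white sphere moved from about (12.4, 1.1) to (11.2, 2.0), a distance of √(1.2² + 0.9²) ≈ 1.5.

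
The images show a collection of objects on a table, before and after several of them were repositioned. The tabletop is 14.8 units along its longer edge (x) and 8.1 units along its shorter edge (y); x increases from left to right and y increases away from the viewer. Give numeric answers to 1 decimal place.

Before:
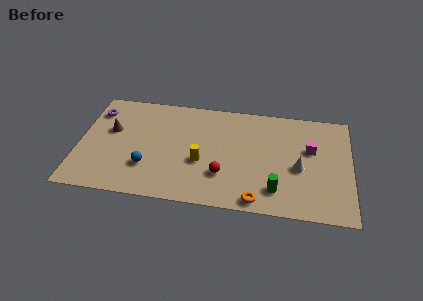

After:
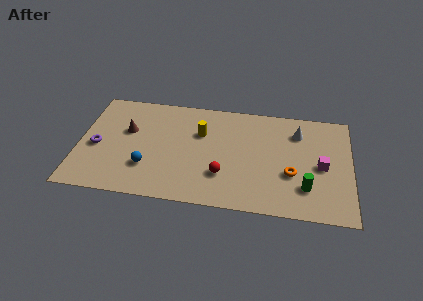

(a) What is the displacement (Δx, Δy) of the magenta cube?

(0.6, -1.2)

From the two frames, the magenta cube sits at roughly (12.6, 5.0) before and (13.2, 3.8) after.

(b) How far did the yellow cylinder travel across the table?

2.2

From (6.7, 3.2) to (6.6, 5.4), the yellow cylinder covered √(0.1² + 2.2²) ≈ 2.2 units.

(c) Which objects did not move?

the red sphere and the blue sphere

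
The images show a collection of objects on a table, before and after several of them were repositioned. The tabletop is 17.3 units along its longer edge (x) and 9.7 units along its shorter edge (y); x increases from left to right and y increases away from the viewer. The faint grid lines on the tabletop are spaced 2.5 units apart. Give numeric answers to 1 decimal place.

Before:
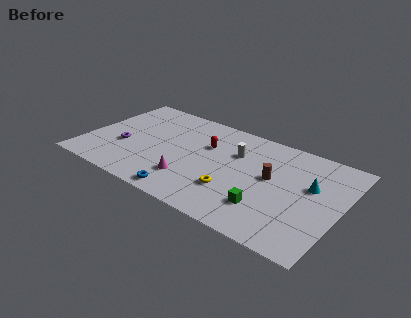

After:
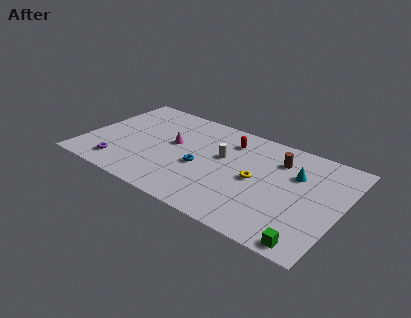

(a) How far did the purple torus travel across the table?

2.0

From (2.6, 3.7) to (2.8, 1.7), the purple torus covered √(0.2² + 2.0²) ≈ 2.0 units.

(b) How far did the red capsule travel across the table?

1.8

The red capsule moved from about (8.0, 6.4) to (9.4, 7.6), a distance of √(1.4² + 1.2²) ≈ 1.8.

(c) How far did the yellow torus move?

2.2

The yellow torus moved from about (10.4, 2.9) to (11.7, 4.7), a distance of √(1.3² + 1.8²) ≈ 2.2.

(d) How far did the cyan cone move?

1.3

From (15.2, 5.9) to (14.1, 6.5), the cyan cone covered √(1.1² + 0.6²) ≈ 1.3 units.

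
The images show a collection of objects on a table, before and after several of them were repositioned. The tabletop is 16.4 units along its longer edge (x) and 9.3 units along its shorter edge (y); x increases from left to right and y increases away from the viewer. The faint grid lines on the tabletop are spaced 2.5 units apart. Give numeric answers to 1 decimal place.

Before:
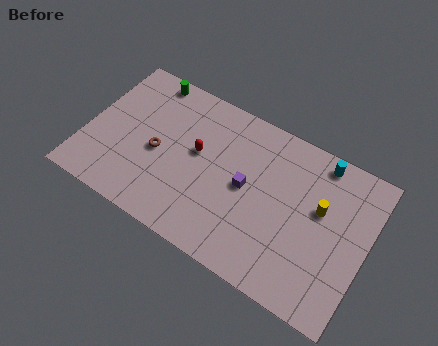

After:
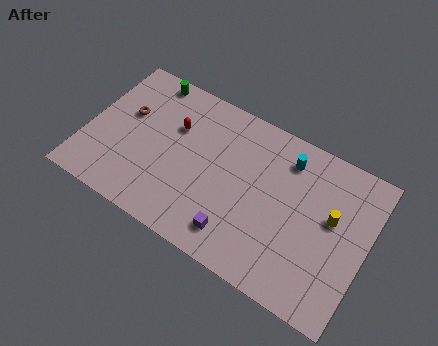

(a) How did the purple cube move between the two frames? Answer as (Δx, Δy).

(-0.1, -3.0)

The purple cube was at about (9.4, 4.7) and moved to about (9.3, 1.7).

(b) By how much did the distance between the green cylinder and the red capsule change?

-1.7

The distance was about 4.7 in the first image and 3.0 in the second, so they moved 1.7 units closer together.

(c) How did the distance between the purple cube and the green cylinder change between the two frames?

+1.8

They were about 7.5 units apart before and 9.3 after — 1.8 units further apart.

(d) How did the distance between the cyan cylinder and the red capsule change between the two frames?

-0.8

Before: roughly 7.4 units apart; after: 6.6. That's 0.8 units closer together.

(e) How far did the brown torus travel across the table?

2.6

From (4.2, 4.2) to (2.1, 5.7), the brown torus covered √(2.1² + 1.5²) ≈ 2.6 units.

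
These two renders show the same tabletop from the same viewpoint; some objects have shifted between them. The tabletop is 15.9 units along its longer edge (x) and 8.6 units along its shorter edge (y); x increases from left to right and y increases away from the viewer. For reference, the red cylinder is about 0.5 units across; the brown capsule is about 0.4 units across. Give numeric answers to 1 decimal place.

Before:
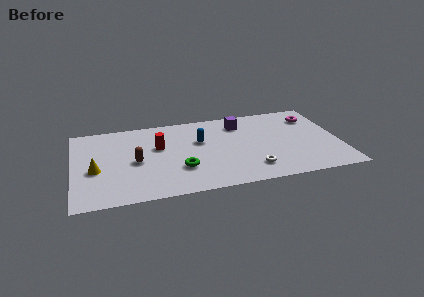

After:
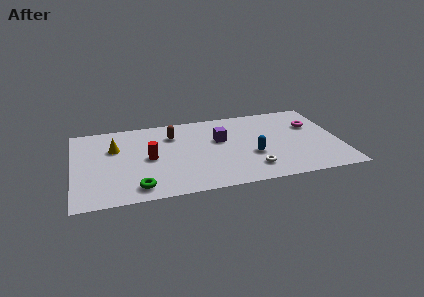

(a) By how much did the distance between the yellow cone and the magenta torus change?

-1.6

They were about 13.5 units apart before and 11.9 after — 1.6 units closer together.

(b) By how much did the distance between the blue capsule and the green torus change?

+4.2

The distance was about 3.0 in the first image and 7.2 in the second, so they moved 4.2 units further apart.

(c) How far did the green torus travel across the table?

3.0

The green torus was near (6.3, 2.7) before and (3.7, 1.3) after, so it travelled √(2.6² + 1.4²) ≈ 3.0 units.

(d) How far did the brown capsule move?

3.3

The brown capsule moved from about (3.7, 4.0) to (6.0, 6.4), a distance of √(2.3² + 2.4²) ≈ 3.3.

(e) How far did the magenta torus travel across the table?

0.9

The magenta torus was near (14.5, 6.6) before and (14.4, 5.7) after, so it travelled √(0.1² + 0.9²) ≈ 0.9 units.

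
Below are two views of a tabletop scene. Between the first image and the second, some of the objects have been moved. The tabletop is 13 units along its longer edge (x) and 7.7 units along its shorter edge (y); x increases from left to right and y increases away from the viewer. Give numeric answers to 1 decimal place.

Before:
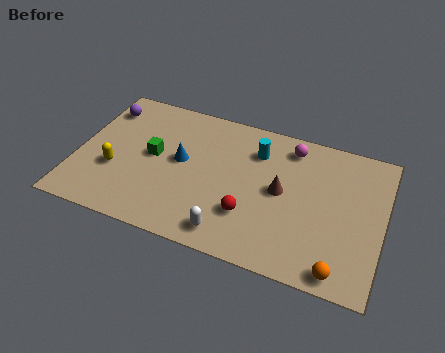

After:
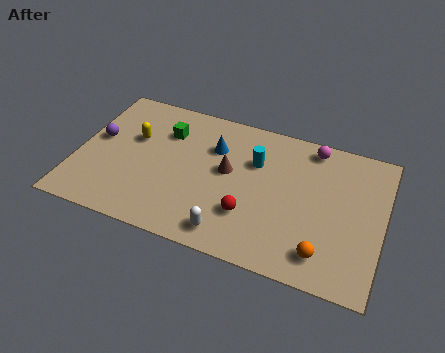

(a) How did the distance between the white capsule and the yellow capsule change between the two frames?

+0.4

The distance was about 5.4 in the first image and 5.8 in the second, so they moved 0.4 units further apart.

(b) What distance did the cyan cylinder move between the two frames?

0.6

The cyan cylinder was near (7.5, 5.8) before and (7.5, 5.2) after, so it travelled √(0.0² + 0.6²) ≈ 0.6 units.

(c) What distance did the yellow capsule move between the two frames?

2.1

The yellow capsule was near (1.7, 2.8) before and (2.3, 4.8) after, so it travelled √(0.6² + 2.0²) ≈ 2.1 units.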